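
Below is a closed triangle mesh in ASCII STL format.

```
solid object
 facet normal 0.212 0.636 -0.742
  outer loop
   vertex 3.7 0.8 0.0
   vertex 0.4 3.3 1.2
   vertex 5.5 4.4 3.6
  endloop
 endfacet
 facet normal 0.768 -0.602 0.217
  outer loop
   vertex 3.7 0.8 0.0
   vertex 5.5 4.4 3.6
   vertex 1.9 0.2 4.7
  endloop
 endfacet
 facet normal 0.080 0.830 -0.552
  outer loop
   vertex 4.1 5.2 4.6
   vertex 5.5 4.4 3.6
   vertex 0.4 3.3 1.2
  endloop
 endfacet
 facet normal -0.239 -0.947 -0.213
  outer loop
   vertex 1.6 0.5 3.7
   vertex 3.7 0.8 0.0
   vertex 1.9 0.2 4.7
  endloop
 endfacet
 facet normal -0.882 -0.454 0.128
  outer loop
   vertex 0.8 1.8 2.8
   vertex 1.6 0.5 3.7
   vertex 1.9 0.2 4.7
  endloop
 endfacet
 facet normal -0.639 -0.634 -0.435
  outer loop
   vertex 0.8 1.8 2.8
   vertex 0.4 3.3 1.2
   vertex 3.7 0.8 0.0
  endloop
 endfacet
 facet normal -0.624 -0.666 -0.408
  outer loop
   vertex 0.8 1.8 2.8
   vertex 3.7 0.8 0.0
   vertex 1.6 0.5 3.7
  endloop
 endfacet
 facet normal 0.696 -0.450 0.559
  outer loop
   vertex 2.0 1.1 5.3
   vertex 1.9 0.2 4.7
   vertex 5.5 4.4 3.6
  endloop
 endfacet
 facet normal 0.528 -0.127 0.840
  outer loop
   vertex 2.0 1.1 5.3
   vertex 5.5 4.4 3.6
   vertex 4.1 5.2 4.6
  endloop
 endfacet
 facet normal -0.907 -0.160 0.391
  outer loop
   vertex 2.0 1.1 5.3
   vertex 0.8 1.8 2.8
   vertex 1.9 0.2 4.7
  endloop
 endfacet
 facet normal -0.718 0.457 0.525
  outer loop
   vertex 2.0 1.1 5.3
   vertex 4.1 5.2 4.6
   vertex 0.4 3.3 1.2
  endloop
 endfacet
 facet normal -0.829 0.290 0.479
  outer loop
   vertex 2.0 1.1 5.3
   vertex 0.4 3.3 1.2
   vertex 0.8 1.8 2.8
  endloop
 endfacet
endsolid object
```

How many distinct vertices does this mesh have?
8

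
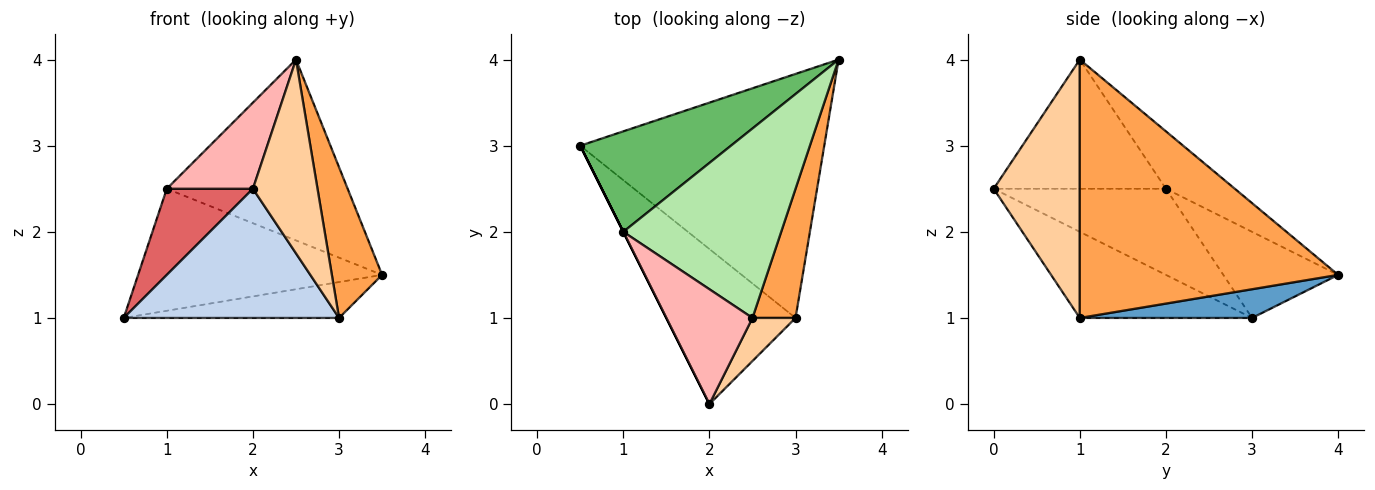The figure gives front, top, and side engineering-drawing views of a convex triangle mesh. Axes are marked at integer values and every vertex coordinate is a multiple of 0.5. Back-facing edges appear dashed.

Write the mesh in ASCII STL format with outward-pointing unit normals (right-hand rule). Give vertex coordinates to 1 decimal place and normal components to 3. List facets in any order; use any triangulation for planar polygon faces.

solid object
 facet normal 0.116 0.145 -0.983
  outer loop
   vertex 3.0 1.0 1.0
   vertex 0.5 3.0 1.0
   vertex 3.5 4.0 1.5
  endloop
 endfacet
 facet normal -0.456 -0.570 -0.684
  outer loop
   vertex 3.0 1.0 1.0
   vertex 2.0 0.0 2.5
   vertex 0.5 3.0 1.0
  endloop
 endfacet
 facet normal 0.969 -0.188 0.161
  outer loop
   vertex 3.0 1.0 1.0
   vertex 3.5 4.0 1.5
   vertex 2.5 1.0 4.0
  endloop
 endfacet
 facet normal 0.793 -0.595 0.132
  outer loop
   vertex 3.0 1.0 1.0
   vertex 2.5 1.0 4.0
   vertex 2.0 0.0 2.5
  endloop
 endfacet
 facet normal -0.341 0.726 0.598
  outer loop
   vertex 1.0 2.0 2.5
   vertex 3.5 4.0 1.5
   vertex 0.5 3.0 1.0
  endloop
 endfacet
 facet normal -0.254 0.668 0.700
  outer loop
   vertex 1.0 2.0 2.5
   vertex 2.5 1.0 4.0
   vertex 3.5 4.0 1.5
  endloop
 endfacet
 facet normal -0.894 -0.447 0.000
  outer loop
   vertex 1.0 2.0 2.5
   vertex 0.5 3.0 1.0
   vertex 2.0 0.0 2.5
  endloop
 endfacet
 facet normal -0.768 -0.384 0.512
  outer loop
   vertex 1.0 2.0 2.5
   vertex 2.0 0.0 2.5
   vertex 2.5 1.0 4.0
  endloop
 endfacet
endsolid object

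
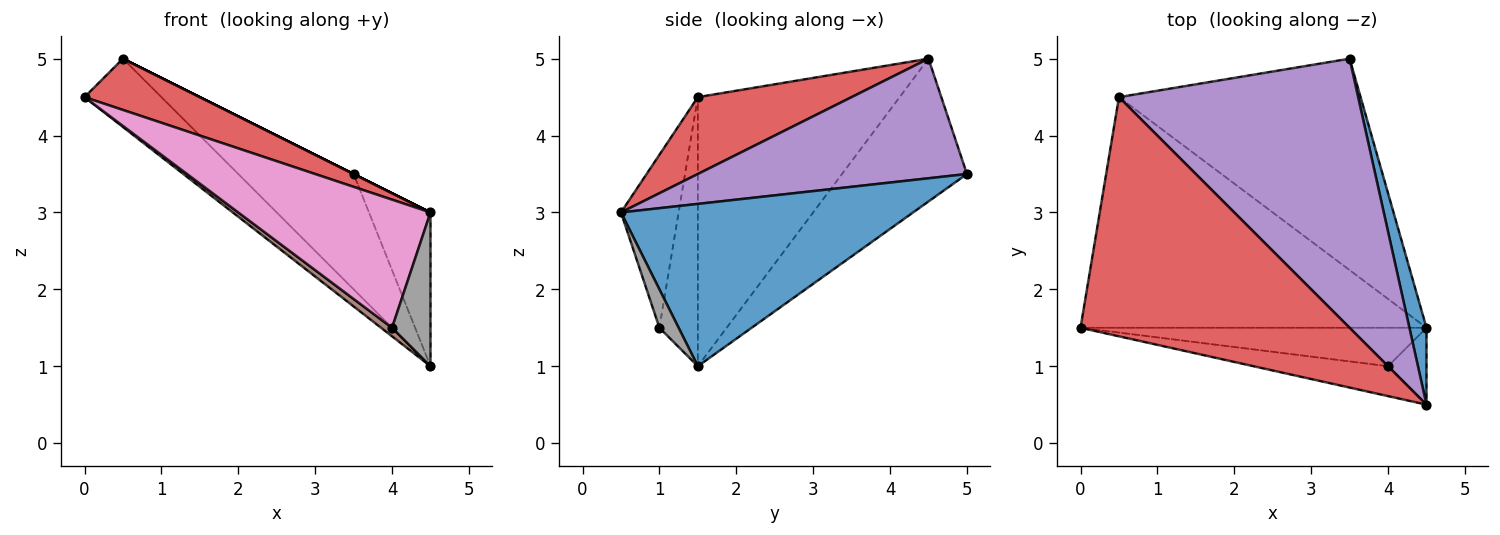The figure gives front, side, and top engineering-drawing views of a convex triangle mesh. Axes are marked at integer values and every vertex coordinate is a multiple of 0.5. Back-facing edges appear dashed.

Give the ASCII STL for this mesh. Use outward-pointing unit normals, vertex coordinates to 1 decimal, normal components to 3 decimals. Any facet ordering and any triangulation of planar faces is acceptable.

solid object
 facet normal 0.973 0.205 0.102
  outer loop
   vertex 4.5 0.5 3.0
   vertex 4.5 1.5 1.0
   vertex 3.5 5.0 3.5
  endloop
 endfacet
 facet normal -0.598 0.228 -0.769
  outer loop
   vertex 0.5 4.5 5.0
   vertex 4.5 1.5 1.0
   vertex 0.0 1.5 4.5
  endloop
 endfacet
 facet normal -0.460 0.425 -0.779
  outer loop
   vertex 0.5 4.5 5.0
   vertex 3.5 5.0 3.5
   vertex 4.5 1.5 1.0
  endloop
 endfacet
 facet normal 0.269 -0.202 0.942
  outer loop
   vertex 0.5 4.5 5.0
   vertex 0.0 1.5 4.5
   vertex 4.5 0.5 3.0
  endloop
 endfacet
 facet normal 0.447 0.000 0.894
  outer loop
   vertex 0.5 4.5 5.0
   vertex 4.5 0.5 3.0
   vertex 3.5 5.0 3.5
  endloop
 endfacet
 facet normal -0.605 -0.173 -0.777
  outer loop
   vertex 4.0 1.0 1.5
   vertex 0.0 1.5 4.5
   vertex 4.5 1.5 1.0
  endloop
 endfacet
 facet normal -0.280 -0.935 -0.218
  outer loop
   vertex 4.0 1.0 1.5
   vertex 4.5 0.5 3.0
   vertex 0.0 1.5 4.5
  endloop
 endfacet
 facet normal 0.408 -0.816 -0.408
  outer loop
   vertex 4.0 1.0 1.5
   vertex 4.5 1.5 1.0
   vertex 4.5 0.5 3.0
  endloop
 endfacet
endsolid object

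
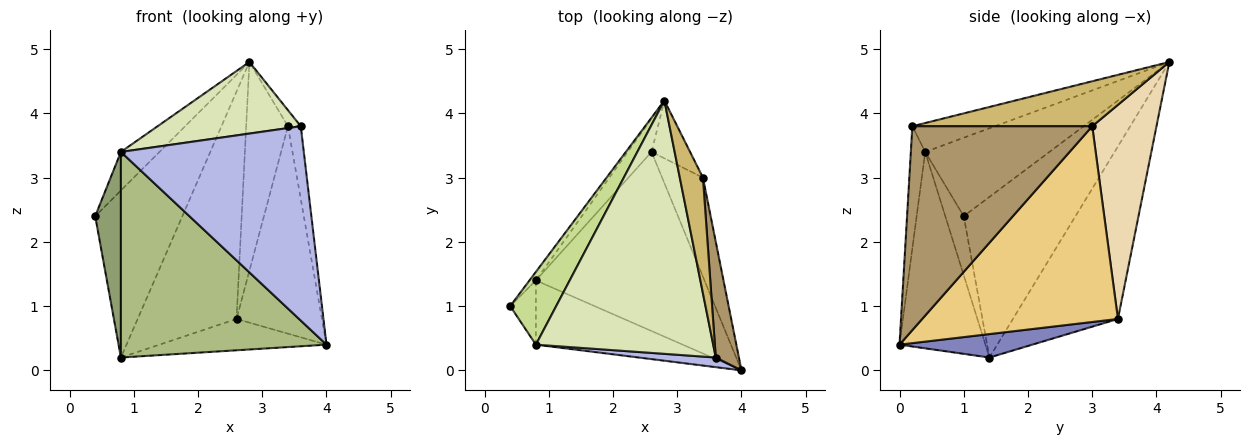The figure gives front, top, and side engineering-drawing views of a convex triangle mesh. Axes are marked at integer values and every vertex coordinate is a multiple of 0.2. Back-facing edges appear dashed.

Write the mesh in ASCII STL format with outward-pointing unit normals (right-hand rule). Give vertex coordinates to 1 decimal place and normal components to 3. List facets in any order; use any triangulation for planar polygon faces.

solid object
 facet normal -0.788 0.615 -0.032
  outer loop
   vertex 0.8 1.4 0.2
   vertex 0.4 1.0 2.4
   vertex 2.8 4.2 4.8
  endloop
 endfacet
 facet normal 0.136 0.171 -0.976
  outer loop
   vertex 2.6 3.4 0.8
   vertex 4.0 0.0 0.4
   vertex 0.8 1.4 0.2
  endloop
 endfacet
 facet normal -0.724 0.682 -0.100
  outer loop
   vertex 2.6 3.4 0.8
   vertex 0.8 1.4 0.2
   vertex 2.8 4.2 4.8
  endloop
 endfacet
 facet normal -0.078 -0.996 0.049
  outer loop
   vertex 0.8 0.4 3.4
   vertex 4.0 0.0 0.4
   vertex 3.6 0.2 3.8
  endloop
 endfacet
 facet normal -0.566 -0.787 -0.246
  outer loop
   vertex 0.8 0.4 3.4
   vertex 0.4 1.0 2.4
   vertex 0.8 1.4 0.2
  endloop
 endfacet
 facet normal -0.371 -0.887 -0.277
  outer loop
   vertex 0.8 0.4 3.4
   vertex 0.8 1.4 0.2
   vertex 4.0 0.0 0.4
  endloop
 endfacet
 facet normal -0.833 0.259 0.489
  outer loop
   vertex 0.8 0.4 3.4
   vertex 2.8 4.2 4.8
   vertex 0.4 1.0 2.4
  endloop
 endfacet
 facet normal -0.155 -0.269 0.951
  outer loop
   vertex 0.8 0.4 3.4
   vertex 3.6 0.2 3.8
   vertex 2.8 4.2 4.8
  endloop
 endfacet
 facet normal 0.991 0.071 0.112
  outer loop
   vertex 3.4 3.0 3.8
   vertex 3.6 0.2 3.8
   vertex 4.0 0.0 0.4
  endloop
 endfacet
 facet normal 0.887 0.063 0.456
  outer loop
   vertex 3.4 3.0 3.8
   vertex 2.8 4.2 4.8
   vertex 3.6 0.2 3.8
  endloop
 endfacet
 facet normal 0.900 0.393 -0.188
  outer loop
   vertex 3.4 3.0 3.8
   vertex 4.0 0.0 0.4
   vertex 2.6 3.4 0.8
  endloop
 endfacet
 facet normal 0.829 0.539 -0.149
  outer loop
   vertex 3.4 3.0 3.8
   vertex 2.6 3.4 0.8
   vertex 2.8 4.2 4.8
  endloop
 endfacet
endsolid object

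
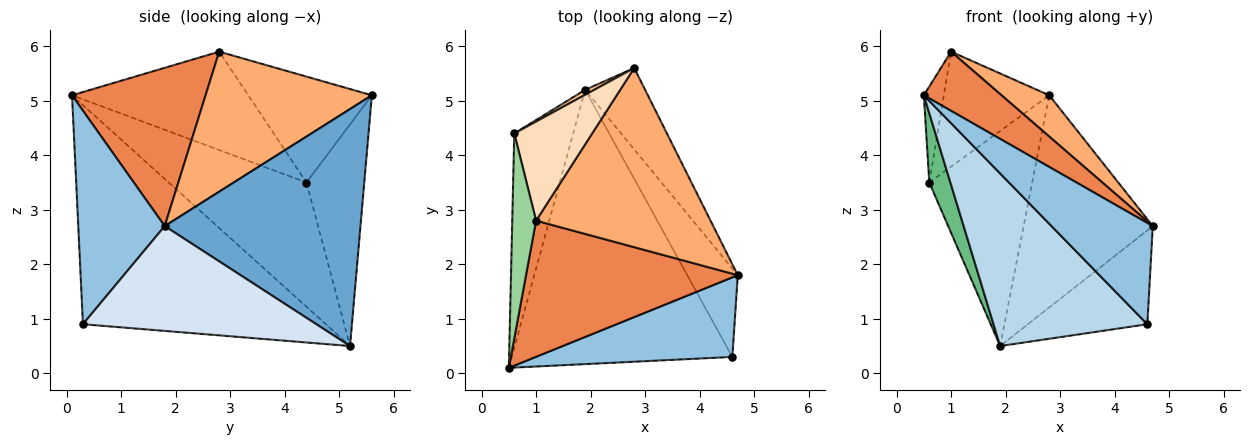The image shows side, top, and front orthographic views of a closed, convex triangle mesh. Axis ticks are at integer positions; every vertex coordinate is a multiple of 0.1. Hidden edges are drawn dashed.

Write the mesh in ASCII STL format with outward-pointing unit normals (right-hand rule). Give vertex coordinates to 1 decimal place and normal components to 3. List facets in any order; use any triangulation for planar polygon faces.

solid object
 facet normal 0.817 0.539 -0.207
  outer loop
   vertex 1.9 5.2 0.5
   vertex 2.8 5.6 5.1
   vertex 4.7 1.8 2.7
  endloop
 endfacet
 facet normal 0.557 -0.653 0.513
  outer loop
   vertex 4.6 0.3 0.9
   vertex 4.7 1.8 2.7
   vertex 0.5 0.1 5.1
  endloop
 endfacet
 facet normal -0.644 -0.408 -0.648
  outer loop
   vertex 4.6 0.3 0.9
   vertex 0.5 0.1 5.1
   vertex 1.9 5.2 0.5
  endloop
 endfacet
 facet normal 0.818 0.419 -0.394
  outer loop
   vertex 4.6 0.3 0.9
   vertex 1.9 5.2 0.5
   vertex 4.7 1.8 2.7
  endloop
 endfacet
 facet normal 0.565 -0.329 0.756
  outer loop
   vertex 1.0 2.8 5.9
   vertex 0.5 0.1 5.1
   vertex 4.7 1.8 2.7
  endloop
 endfacet
 facet normal 0.616 -0.177 0.768
  outer loop
   vertex 1.0 2.8 5.9
   vertex 4.7 1.8 2.7
   vertex 2.8 5.6 5.1
  endloop
 endfacet
 facet normal -0.490 0.872 0.020
  outer loop
   vertex 0.6 4.4 3.5
   vertex 2.8 5.6 5.1
   vertex 1.9 5.2 0.5
  endloop
 endfacet
 facet normal -0.664 0.566 0.488
  outer loop
   vertex 0.6 4.4 3.5
   vertex 1.0 2.8 5.9
   vertex 2.8 5.6 5.1
  endloop
 endfacet
 facet normal -0.895 -0.137 -0.424
  outer loop
   vertex 0.6 4.4 3.5
   vertex 1.9 5.2 0.5
   vertex 0.5 0.1 5.1
  endloop
 endfacet
 facet normal -0.966 0.110 0.234
  outer loop
   vertex 0.6 4.4 3.5
   vertex 0.5 0.1 5.1
   vertex 1.0 2.8 5.9
  endloop
 endfacet
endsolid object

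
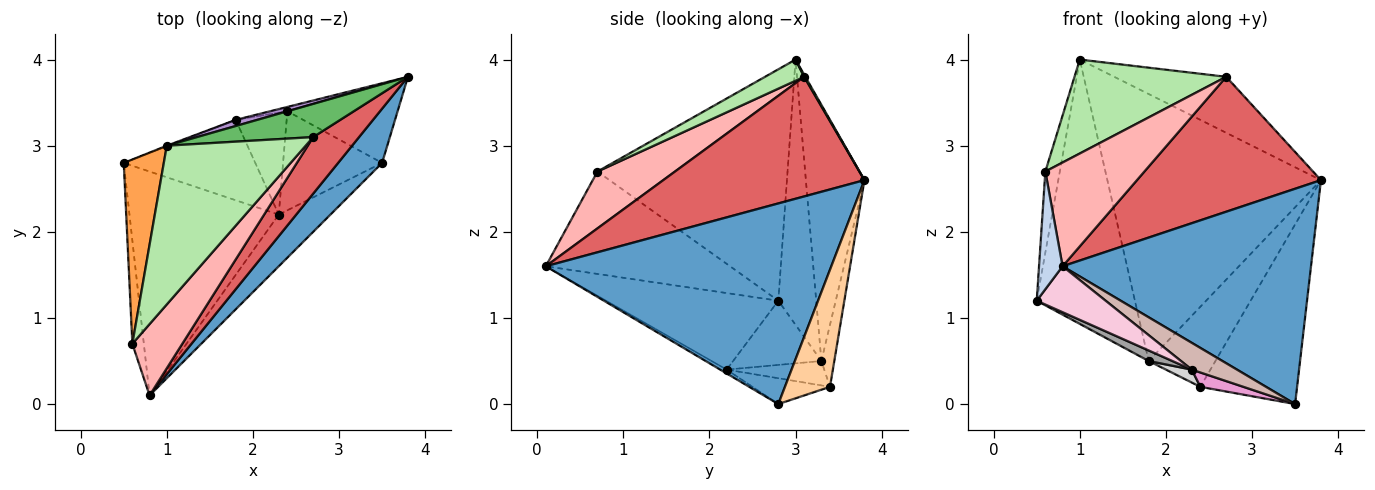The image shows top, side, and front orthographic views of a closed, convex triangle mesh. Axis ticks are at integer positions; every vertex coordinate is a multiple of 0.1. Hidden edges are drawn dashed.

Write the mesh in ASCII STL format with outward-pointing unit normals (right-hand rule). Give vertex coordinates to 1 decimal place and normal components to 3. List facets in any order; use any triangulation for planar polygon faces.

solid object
 facet normal 0.744 -0.648 0.163
  outer loop
   vertex 3.5 2.8 0.0
   vertex 3.8 3.8 2.6
   vertex 0.8 0.1 1.6
  endloop
 endfacet
 facet normal -0.986 -0.126 -0.111
  outer loop
   vertex 0.6 0.7 2.7
   vertex 0.5 2.8 1.2
   vertex 0.8 0.1 1.6
  endloop
 endfacet
 facet normal -0.983 0.075 0.170
  outer loop
   vertex 0.6 0.7 2.7
   vertex 1.0 3.0 4.0
   vertex 0.5 2.8 1.2
  endloop
 endfacet
 facet normal 0.392 0.842 -0.369
  outer loop
   vertex 2.4 3.4 0.2
   vertex 3.8 3.8 2.6
   vertex 3.5 2.8 0.0
  endloop
 endfacet
 facet normal 0.009 0.860 0.510
  outer loop
   vertex 2.7 3.1 3.8
   vertex 3.8 3.8 2.6
   vertex 1.0 3.0 4.0
  endloop
 endfacet
 facet normal 0.130 -0.505 0.853
  outer loop
   vertex 2.7 3.1 3.8
   vertex 1.0 3.0 4.0
   vertex 0.6 0.7 2.7
  endloop
 endfacet
 facet normal 0.710 -0.649 0.272
  outer loop
   vertex 2.7 3.1 3.8
   vertex 0.8 0.1 1.6
   vertex 3.8 3.8 2.6
  endloop
 endfacet
 facet normal 0.542 -0.692 0.476
  outer loop
   vertex 2.7 3.1 3.8
   vertex 0.6 0.7 2.7
   vertex 0.8 0.1 1.6
  endloop
 endfacet
 facet normal -0.264 0.964 0.022
  outer loop
   vertex 1.8 3.3 0.5
   vertex 1.0 3.0 4.0
   vertex 3.8 3.8 2.6
  endloop
 endfacet
 facet normal -0.190 0.980 -0.053
  outer loop
   vertex 1.8 3.3 0.5
   vertex 3.8 3.8 2.6
   vertex 2.4 3.4 0.2
  endloop
 endfacet
 facet normal -0.360 0.933 -0.002
  outer loop
   vertex 1.8 3.3 0.5
   vertex 0.5 2.8 1.2
   vertex 1.0 3.0 4.0
  endloop
 endfacet
 facet normal -0.066 -0.459 -0.886
  outer loop
   vertex 2.3 2.2 0.4
   vertex 3.5 2.8 0.0
   vertex 0.8 0.1 1.6
  endloop
 endfacet
 facet normal -0.250 -0.139 -0.958
  outer loop
   vertex 2.3 2.2 0.4
   vertex 2.4 3.4 0.2
   vertex 3.5 2.8 0.0
  endloop
 endfacet
 facet normal -0.449 -0.180 -0.875
  outer loop
   vertex 2.3 2.2 0.4
   vertex 0.8 0.1 1.6
   vertex 0.5 2.8 1.2
  endloop
 endfacet
 facet normal -0.436 -0.117 -0.893
  outer loop
   vertex 2.3 2.2 0.4
   vertex 0.5 2.8 1.2
   vertex 1.8 3.3 0.5
  endloop
 endfacet
 facet normal -0.429 -0.114 -0.896
  outer loop
   vertex 2.3 2.2 0.4
   vertex 1.8 3.3 0.5
   vertex 2.4 3.4 0.2
  endloop
 endfacet
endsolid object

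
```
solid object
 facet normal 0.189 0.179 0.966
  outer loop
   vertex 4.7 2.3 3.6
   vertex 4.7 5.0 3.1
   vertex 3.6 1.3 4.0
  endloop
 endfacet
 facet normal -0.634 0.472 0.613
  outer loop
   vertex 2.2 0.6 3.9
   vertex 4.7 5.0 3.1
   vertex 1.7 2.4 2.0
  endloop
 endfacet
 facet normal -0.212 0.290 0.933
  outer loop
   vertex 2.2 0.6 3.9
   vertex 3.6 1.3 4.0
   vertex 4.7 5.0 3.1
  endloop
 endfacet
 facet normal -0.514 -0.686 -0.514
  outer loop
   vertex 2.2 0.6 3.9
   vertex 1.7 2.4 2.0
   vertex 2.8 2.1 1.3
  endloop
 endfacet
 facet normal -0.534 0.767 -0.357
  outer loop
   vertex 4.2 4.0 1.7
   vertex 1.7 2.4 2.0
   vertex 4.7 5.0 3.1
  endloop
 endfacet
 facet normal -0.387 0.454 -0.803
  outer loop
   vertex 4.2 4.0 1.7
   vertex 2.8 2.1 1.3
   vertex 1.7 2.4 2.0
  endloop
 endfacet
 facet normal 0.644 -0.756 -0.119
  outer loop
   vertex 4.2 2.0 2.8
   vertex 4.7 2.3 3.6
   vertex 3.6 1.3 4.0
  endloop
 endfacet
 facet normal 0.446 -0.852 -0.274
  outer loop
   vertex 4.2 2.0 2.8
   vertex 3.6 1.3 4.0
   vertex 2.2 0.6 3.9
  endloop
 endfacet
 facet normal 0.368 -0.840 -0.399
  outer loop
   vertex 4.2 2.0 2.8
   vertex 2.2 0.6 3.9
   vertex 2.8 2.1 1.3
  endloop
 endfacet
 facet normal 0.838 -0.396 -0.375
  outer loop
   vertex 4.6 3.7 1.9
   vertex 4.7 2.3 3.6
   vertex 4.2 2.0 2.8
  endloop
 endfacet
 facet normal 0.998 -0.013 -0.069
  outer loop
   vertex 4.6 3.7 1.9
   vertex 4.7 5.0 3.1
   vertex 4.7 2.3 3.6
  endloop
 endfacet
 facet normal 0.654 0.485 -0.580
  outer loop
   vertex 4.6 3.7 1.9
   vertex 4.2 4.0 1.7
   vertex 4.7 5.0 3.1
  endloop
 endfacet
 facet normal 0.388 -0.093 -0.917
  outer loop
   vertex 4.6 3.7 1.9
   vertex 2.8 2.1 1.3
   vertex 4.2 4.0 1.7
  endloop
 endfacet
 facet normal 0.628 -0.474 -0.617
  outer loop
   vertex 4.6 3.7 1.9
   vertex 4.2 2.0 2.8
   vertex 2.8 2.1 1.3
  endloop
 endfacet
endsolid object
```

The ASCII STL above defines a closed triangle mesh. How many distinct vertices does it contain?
9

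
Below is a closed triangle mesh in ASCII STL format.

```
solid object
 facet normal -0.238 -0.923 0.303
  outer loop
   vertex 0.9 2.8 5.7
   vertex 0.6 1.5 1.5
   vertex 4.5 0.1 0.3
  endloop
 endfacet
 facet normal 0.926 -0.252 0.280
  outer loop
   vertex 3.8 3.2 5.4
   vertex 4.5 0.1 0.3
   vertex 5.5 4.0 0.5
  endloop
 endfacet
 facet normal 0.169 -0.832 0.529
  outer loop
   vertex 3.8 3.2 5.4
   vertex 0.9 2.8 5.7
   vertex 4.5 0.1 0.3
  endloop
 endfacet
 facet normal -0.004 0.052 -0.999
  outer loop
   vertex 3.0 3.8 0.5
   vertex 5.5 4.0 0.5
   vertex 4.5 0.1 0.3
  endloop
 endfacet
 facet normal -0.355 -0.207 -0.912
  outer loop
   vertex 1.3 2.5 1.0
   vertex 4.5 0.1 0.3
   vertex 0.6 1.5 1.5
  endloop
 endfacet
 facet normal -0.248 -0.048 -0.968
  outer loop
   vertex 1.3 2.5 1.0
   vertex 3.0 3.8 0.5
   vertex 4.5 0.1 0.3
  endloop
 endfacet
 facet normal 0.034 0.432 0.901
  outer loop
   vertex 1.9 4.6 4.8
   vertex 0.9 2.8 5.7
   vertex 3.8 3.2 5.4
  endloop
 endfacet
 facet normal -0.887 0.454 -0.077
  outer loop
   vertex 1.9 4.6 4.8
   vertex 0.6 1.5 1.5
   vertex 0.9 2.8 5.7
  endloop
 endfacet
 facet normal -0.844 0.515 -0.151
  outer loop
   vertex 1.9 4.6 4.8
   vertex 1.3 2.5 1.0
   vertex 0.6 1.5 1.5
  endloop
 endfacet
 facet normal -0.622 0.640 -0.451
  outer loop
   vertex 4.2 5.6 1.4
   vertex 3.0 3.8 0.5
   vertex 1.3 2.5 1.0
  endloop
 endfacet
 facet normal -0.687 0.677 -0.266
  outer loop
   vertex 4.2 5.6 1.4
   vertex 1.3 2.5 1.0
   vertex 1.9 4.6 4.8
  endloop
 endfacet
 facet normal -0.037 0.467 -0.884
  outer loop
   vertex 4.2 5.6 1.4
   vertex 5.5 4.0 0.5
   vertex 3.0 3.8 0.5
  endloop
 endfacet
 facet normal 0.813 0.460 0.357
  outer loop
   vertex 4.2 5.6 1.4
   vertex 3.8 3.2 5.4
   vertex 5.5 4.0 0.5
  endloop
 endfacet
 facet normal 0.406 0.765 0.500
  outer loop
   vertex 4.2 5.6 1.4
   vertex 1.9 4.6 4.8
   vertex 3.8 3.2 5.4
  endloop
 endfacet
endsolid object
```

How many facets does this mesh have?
14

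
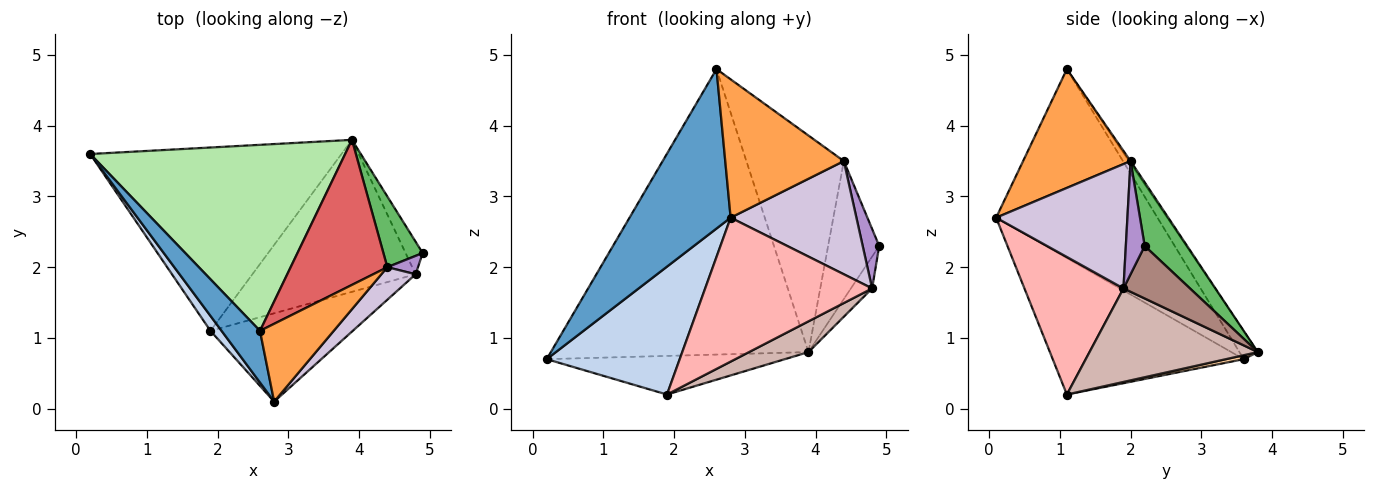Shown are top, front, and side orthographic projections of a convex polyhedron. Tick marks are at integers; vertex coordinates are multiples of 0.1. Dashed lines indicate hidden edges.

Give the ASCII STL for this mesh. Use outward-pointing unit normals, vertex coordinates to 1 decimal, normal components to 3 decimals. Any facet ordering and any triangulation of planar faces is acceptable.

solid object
 facet normal -0.835 -0.523 0.170
  outer loop
   vertex 2.6 1.1 4.8
   vertex 0.2 3.6 0.7
   vertex 2.8 0.1 2.7
  endloop
 endfacet
 facet normal -0.819 -0.570 0.067
  outer loop
   vertex 1.9 1.1 0.2
   vertex 2.8 0.1 2.7
   vertex 0.2 3.6 0.7
  endloop
 endfacet
 facet normal 0.620 -0.684 0.385
  outer loop
   vertex 4.4 2.0 3.5
   vertex 2.6 1.1 4.8
   vertex 2.8 0.1 2.7
  endloop
 endfacet
 facet normal 0.015 0.206 -0.978
  outer loop
   vertex 3.9 3.8 0.8
   vertex 1.9 1.1 0.2
   vertex 0.2 3.6 0.7
  endloop
 endfacet
 facet normal 0.594 0.716 0.367
  outer loop
   vertex 3.9 3.8 0.8
   vertex 4.4 2.0 3.5
   vertex 4.9 2.2 2.3
  endloop
 endfacet
 facet normal -0.060 0.836 0.545
  outer loop
   vertex 3.9 3.8 0.8
   vertex 0.2 3.6 0.7
   vertex 2.6 1.1 4.8
  endloop
 endfacet
 facet normal -0.014 0.831 0.556
  outer loop
   vertex 3.9 3.8 0.8
   vertex 2.6 1.1 4.8
   vertex 4.4 2.0 3.5
  endloop
 endfacet
 facet normal 0.451 -0.761 -0.467
  outer loop
   vertex 4.8 1.9 1.7
   vertex 2.8 0.1 2.7
   vertex 1.9 1.1 0.2
  endloop
 endfacet
 facet normal 0.737 -0.645 0.200
  outer loop
   vertex 4.8 1.9 1.7
   vertex 4.9 2.2 2.3
   vertex 4.4 2.0 3.5
  endloop
 endfacet
 facet normal 0.708 -0.679 0.195
  outer loop
   vertex 4.8 1.9 1.7
   vertex 4.4 2.0 3.5
   vertex 2.8 0.1 2.7
  endloop
 endfacet
 facet normal 0.910 0.290 -0.297
  outer loop
   vertex 4.8 1.9 1.7
   vertex 3.9 3.8 0.8
   vertex 4.9 2.2 2.3
  endloop
 endfacet
 facet normal 0.490 -0.173 -0.855
  outer loop
   vertex 4.8 1.9 1.7
   vertex 1.9 1.1 0.2
   vertex 3.9 3.8 0.8
  endloop
 endfacet
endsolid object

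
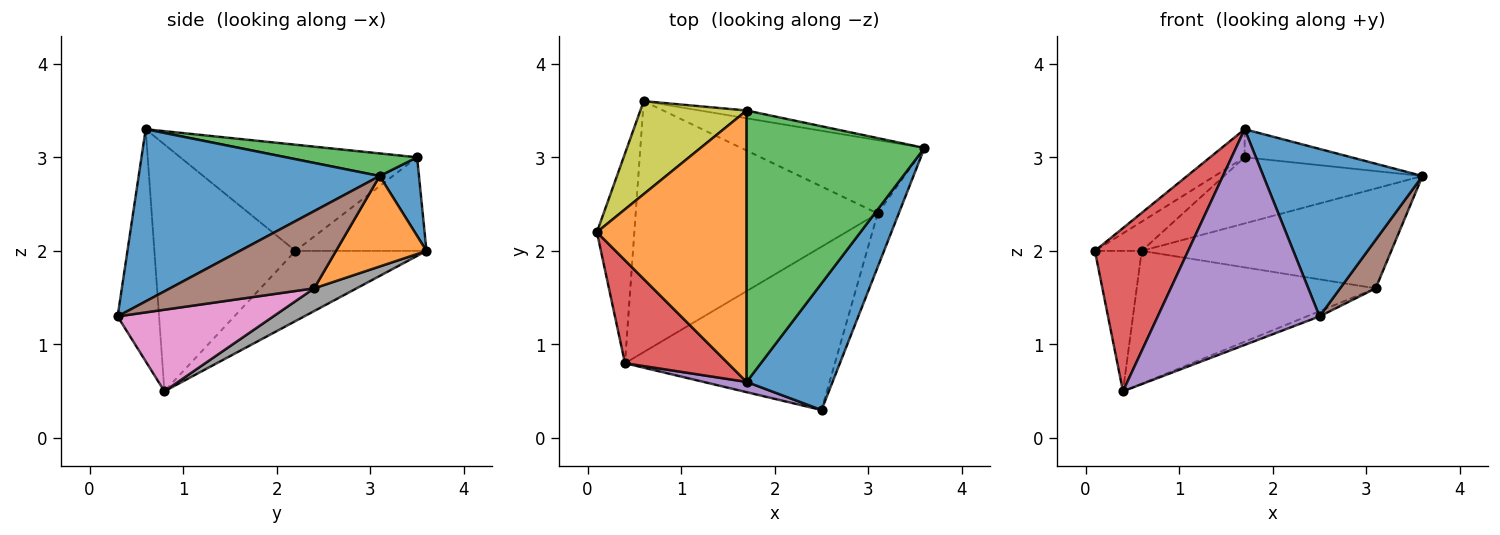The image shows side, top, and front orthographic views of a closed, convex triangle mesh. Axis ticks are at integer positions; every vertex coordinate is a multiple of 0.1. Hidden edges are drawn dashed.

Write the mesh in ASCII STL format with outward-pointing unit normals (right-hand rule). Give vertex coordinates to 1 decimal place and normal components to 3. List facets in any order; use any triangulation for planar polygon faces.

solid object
 facet normal 0.770 -0.509 0.384
  outer loop
   vertex 1.7 0.6 3.3
   vertex 2.5 0.3 1.3
   vertex 3.6 3.1 2.8
  endloop
 endfacet
 facet normal -0.576 0.084 0.813
  outer loop
   vertex 1.7 3.5 3.0
   vertex 0.1 2.2 2.0
   vertex 1.7 0.6 3.3
  endloop
 endfacet
 facet normal 0.125 0.102 0.987
  outer loop
   vertex 1.7 3.5 3.0
   vertex 1.7 0.6 3.3
   vertex 3.6 3.1 2.8
  endloop
 endfacet
 facet normal -0.788 -0.521 0.329
  outer loop
   vertex 0.4 0.8 0.5
   vertex 1.7 0.6 3.3
   vertex 0.1 2.2 2.0
  endloop
 endfacet
 facet normal -0.248 -0.968 0.046
  outer loop
   vertex 0.4 0.8 0.5
   vertex 2.5 0.3 1.3
   vertex 1.7 0.6 3.3
  endloop
 endfacet
 facet normal 0.939 -0.232 -0.256
  outer loop
   vertex 3.1 2.4 1.6
   vertex 3.6 3.1 2.8
   vertex 2.5 0.3 1.3
  endloop
 endfacet
 facet normal 0.362 0.030 -0.932
  outer loop
   vertex 3.1 2.4 1.6
   vertex 2.5 0.3 1.3
   vertex 0.4 0.8 0.5
  endloop
 endfacet
 facet normal 0.083 0.466 -0.881
  outer loop
   vertex 0.6 3.6 2.0
   vertex 3.1 2.4 1.6
   vertex 0.4 0.8 0.5
  endloop
 endfacet
 facet normal -0.643 0.230 0.730
  outer loop
   vertex 0.6 3.6 2.0
   vertex 0.1 2.2 2.0
   vertex 1.7 3.5 3.0
  endloop
 endfacet
 facet normal -0.842 0.301 -0.449
  outer loop
   vertex 0.6 3.6 2.0
   vertex 0.4 0.8 0.5
   vertex 0.1 2.2 2.0
  endloop
 endfacet
 facet normal 0.193 0.974 -0.115
  outer loop
   vertex 0.6 3.6 2.0
   vertex 1.7 3.5 3.0
   vertex 3.6 3.1 2.8
  endloop
 endfacet
 facet normal 0.280 0.774 -0.568
  outer loop
   vertex 0.6 3.6 2.0
   vertex 3.6 3.1 2.8
   vertex 3.1 2.4 1.6
  endloop
 endfacet
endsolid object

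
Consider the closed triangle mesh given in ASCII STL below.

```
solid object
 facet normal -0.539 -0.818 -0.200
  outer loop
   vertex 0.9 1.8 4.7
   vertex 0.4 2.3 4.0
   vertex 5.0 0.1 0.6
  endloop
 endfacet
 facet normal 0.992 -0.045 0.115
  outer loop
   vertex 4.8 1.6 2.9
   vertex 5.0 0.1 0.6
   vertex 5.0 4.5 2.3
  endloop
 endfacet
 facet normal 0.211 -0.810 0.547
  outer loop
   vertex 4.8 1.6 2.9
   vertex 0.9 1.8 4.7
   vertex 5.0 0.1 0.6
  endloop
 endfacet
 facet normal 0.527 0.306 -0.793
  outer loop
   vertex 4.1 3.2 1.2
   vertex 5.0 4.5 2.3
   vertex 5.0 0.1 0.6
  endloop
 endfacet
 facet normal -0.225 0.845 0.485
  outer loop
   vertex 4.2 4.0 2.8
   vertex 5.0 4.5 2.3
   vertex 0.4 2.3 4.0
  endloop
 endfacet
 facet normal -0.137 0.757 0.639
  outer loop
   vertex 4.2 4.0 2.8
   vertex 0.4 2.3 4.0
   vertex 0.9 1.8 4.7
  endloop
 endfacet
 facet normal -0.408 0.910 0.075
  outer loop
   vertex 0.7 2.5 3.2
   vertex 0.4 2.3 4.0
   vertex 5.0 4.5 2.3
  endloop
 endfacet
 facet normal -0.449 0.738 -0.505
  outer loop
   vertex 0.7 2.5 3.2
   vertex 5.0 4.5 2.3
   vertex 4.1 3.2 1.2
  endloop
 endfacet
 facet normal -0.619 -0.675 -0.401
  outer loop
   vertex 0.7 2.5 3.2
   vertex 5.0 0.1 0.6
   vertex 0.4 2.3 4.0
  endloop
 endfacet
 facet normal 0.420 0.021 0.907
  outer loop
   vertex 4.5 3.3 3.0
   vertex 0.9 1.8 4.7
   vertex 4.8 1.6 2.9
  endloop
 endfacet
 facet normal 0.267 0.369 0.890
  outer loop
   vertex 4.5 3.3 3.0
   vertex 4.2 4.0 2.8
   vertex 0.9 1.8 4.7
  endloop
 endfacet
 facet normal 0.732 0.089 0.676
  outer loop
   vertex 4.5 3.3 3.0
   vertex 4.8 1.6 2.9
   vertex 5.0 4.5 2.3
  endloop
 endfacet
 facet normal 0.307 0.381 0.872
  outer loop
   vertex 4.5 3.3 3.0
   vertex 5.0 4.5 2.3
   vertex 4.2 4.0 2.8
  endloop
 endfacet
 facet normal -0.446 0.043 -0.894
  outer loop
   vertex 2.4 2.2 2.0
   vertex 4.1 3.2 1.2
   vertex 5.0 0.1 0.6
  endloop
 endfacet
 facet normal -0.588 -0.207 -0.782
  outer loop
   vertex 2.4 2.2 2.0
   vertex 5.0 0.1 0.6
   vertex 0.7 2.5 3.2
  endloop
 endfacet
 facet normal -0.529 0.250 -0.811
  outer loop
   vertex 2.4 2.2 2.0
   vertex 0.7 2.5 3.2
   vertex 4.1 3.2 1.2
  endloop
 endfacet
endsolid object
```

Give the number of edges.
24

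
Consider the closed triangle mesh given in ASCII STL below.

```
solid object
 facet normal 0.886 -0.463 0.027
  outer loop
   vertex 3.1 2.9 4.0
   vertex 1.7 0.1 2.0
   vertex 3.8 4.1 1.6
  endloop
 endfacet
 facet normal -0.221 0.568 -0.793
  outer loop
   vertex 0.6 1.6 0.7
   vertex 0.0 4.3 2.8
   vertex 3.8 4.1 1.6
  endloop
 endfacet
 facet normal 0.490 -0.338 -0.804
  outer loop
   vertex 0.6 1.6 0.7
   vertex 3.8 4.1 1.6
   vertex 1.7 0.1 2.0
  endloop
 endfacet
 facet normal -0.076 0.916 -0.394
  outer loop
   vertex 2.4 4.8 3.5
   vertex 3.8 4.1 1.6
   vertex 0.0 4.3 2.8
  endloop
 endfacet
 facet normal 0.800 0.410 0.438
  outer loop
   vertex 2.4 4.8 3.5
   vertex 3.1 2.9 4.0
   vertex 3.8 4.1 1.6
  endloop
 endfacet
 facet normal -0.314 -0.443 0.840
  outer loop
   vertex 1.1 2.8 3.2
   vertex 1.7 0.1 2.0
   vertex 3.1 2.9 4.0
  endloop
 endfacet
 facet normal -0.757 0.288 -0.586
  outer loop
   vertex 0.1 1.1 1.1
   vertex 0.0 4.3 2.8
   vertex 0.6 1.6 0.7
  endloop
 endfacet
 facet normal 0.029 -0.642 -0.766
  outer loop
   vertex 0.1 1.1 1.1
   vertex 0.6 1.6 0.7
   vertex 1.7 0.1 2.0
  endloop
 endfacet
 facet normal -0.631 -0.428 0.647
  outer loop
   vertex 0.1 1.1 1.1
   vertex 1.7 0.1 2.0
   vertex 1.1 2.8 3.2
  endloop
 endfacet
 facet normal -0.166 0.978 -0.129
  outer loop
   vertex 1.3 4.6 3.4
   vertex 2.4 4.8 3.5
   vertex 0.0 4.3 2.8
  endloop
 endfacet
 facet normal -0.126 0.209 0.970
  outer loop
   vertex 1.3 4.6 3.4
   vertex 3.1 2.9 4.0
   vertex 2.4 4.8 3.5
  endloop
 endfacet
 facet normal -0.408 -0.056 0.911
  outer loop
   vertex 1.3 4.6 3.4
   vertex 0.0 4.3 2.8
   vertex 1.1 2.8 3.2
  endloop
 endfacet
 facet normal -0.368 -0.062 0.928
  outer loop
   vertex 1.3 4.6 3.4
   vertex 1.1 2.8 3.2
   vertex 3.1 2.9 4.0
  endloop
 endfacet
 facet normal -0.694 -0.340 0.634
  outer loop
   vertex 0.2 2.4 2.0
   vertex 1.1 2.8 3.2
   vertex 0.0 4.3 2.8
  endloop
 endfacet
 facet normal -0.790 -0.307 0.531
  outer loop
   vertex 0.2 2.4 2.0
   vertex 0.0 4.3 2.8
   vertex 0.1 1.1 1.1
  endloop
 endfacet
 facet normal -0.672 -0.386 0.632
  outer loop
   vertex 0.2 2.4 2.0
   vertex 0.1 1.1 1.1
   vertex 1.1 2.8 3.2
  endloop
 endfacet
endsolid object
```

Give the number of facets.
16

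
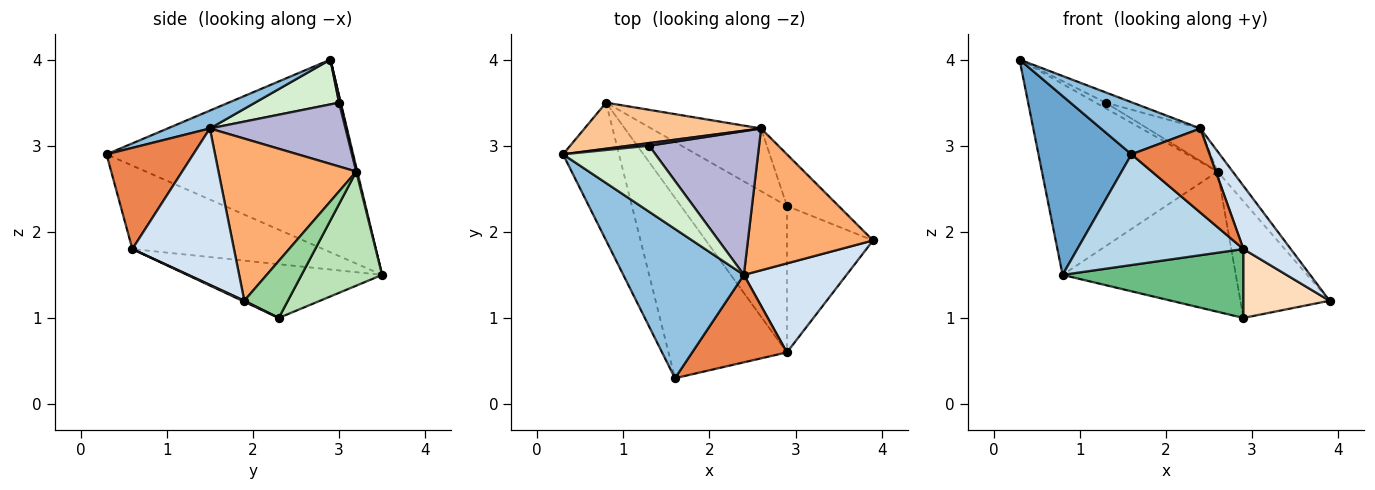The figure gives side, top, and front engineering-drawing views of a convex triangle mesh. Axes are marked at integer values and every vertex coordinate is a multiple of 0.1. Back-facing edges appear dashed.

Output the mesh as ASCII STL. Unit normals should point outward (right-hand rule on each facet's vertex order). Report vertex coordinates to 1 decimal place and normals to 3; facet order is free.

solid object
 facet normal -0.903 -0.340 -0.262
  outer loop
   vertex 0.8 3.5 1.5
   vertex 1.6 0.3 2.9
   vertex 0.3 2.9 4.0
  endloop
 endfacet
 facet normal 0.139 -0.326 0.935
  outer loop
   vertex 2.4 1.5 3.2
   vertex 0.3 2.9 4.0
   vertex 1.6 0.3 2.9
  endloop
 endfacet
 facet normal -0.515 -0.448 -0.731
  outer loop
   vertex 2.9 0.6 1.8
   vertex 1.6 0.3 2.9
   vertex 0.8 3.5 1.5
  endloop
 endfacet
 facet normal 0.779 -0.363 0.512
  outer loop
   vertex 2.9 0.6 1.8
   vertex 3.9 1.9 1.2
   vertex 2.4 1.5 3.2
  endloop
 endfacet
 facet normal 0.610 -0.549 0.571
  outer loop
   vertex 2.9 0.6 1.8
   vertex 2.4 1.5 3.2
   vertex 1.6 0.3 2.9
  endloop
 endfacet
 facet normal 0.789 0.086 0.609
  outer loop
   vertex 2.6 3.2 2.7
   vertex 2.4 1.5 3.2
   vertex 3.9 1.9 1.2
  endloop
 endfacet
 facet normal 0.006 0.972 0.234
  outer loop
   vertex 2.6 3.2 2.7
   vertex 0.8 3.5 1.5
   vertex 0.3 2.9 4.0
  endloop
 endfacet
 facet normal 0.011 -0.426 -0.905
  outer loop
   vertex 2.9 2.3 1.0
   vertex 3.9 1.9 1.2
   vertex 2.9 0.6 1.8
  endloop
 endfacet
 facet normal -0.417 -0.387 -0.822
  outer loop
   vertex 2.9 2.3 1.0
   vertex 2.9 0.6 1.8
   vertex 0.8 3.5 1.5
  endloop
 endfacet
 facet normal 0.408 0.835 -0.370
  outer loop
   vertex 2.9 2.3 1.0
   vertex 2.6 3.2 2.7
   vertex 3.9 1.9 1.2
  endloop
 endfacet
 facet normal 0.391 0.840 -0.376
  outer loop
   vertex 2.9 2.3 1.0
   vertex 0.8 3.5 1.5
   vertex 2.6 3.2 2.7
  endloop
 endfacet
 facet normal 0.432 0.138 0.891
  outer loop
   vertex 1.3 3.0 3.5
   vertex 0.3 2.9 4.0
   vertex 2.4 1.5 3.2
  endloop
 endfacet
 facet normal 0.120 0.900 0.420
  outer loop
   vertex 1.3 3.0 3.5
   vertex 2.6 3.2 2.7
   vertex 0.3 2.9 4.0
  endloop
 endfacet
 facet normal 0.493 0.192 0.849
  outer loop
   vertex 1.3 3.0 3.5
   vertex 2.4 1.5 3.2
   vertex 2.6 3.2 2.7
  endloop
 endfacet
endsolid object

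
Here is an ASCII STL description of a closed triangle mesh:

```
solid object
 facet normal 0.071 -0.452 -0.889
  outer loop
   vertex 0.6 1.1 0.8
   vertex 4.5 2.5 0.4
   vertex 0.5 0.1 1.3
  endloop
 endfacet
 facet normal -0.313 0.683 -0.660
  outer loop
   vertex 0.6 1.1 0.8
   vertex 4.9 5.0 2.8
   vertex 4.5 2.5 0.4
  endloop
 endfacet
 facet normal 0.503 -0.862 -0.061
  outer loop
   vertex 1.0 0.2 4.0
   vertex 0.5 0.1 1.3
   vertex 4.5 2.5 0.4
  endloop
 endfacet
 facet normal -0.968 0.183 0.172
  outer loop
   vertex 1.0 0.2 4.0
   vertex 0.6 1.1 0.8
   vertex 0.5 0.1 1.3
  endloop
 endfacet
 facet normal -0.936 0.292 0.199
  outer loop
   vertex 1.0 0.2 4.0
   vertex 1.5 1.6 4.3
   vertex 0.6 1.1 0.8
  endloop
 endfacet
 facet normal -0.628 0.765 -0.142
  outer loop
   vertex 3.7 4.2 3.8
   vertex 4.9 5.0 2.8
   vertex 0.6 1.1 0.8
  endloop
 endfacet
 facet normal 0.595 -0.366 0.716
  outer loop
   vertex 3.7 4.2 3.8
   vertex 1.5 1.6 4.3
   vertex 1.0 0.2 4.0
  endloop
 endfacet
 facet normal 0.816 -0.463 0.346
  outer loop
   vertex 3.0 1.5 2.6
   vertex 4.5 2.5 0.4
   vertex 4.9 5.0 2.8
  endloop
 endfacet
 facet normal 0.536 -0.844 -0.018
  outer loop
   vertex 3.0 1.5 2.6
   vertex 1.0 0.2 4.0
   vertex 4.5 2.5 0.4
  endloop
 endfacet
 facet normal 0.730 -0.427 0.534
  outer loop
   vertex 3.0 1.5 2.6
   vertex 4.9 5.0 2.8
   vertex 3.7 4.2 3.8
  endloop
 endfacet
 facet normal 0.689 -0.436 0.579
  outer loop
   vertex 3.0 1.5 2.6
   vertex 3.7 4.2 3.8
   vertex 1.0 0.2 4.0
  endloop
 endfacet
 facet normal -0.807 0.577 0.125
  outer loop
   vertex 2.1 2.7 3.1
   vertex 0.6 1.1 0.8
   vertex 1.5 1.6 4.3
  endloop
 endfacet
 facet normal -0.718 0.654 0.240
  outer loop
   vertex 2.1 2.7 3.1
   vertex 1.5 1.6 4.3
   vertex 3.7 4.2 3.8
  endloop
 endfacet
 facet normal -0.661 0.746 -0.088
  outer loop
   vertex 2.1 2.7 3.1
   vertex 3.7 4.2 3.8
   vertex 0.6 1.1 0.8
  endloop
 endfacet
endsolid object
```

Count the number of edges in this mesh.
21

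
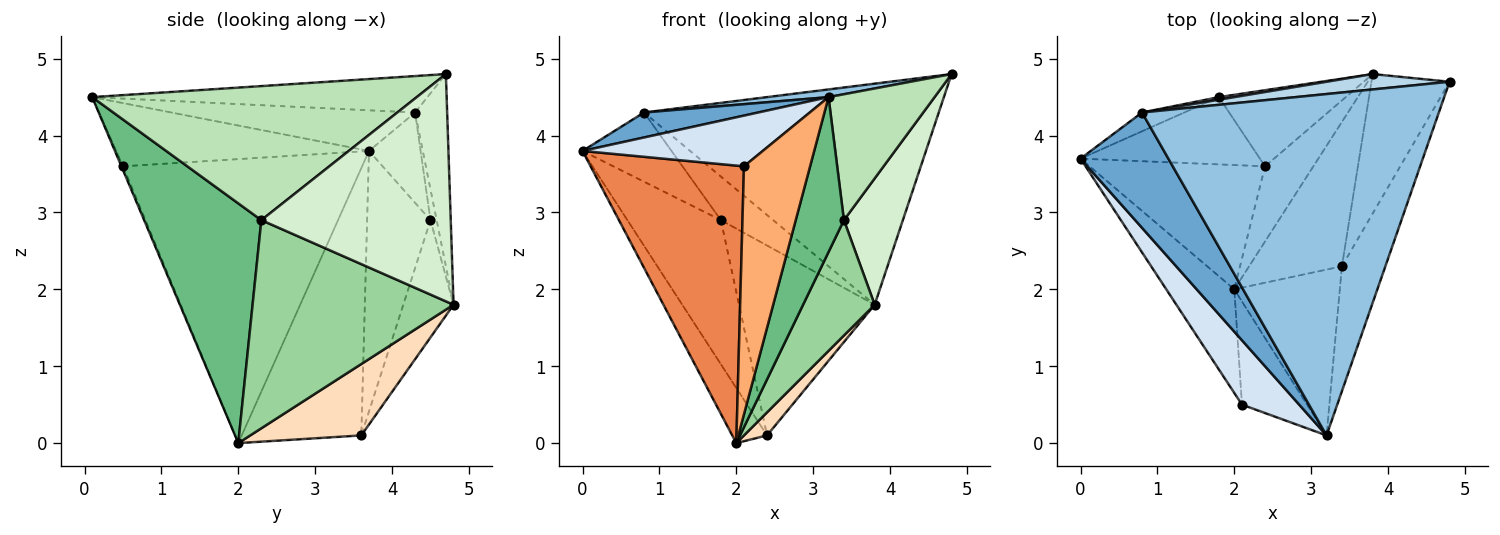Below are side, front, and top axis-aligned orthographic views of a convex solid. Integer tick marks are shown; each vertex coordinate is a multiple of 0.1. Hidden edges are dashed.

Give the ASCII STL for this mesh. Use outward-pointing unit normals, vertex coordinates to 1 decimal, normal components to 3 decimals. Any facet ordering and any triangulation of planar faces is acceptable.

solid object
 facet normal -0.412 -0.193 0.891
  outer loop
   vertex 0.8 4.3 4.3
   vertex 0.0 3.7 3.8
   vertex 3.2 0.1 4.5
  endloop
 endfacet
 facet normal -0.122 -0.022 0.992
  outer loop
   vertex 0.8 4.3 4.3
   vertex 3.2 0.1 4.5
   vertex 4.8 4.7 4.8
  endloop
 endfacet
 facet normal -0.108 0.992 0.069
  outer loop
   vertex 0.8 4.3 4.3
   vertex 4.8 4.7 4.8
   vertex 3.8 4.8 1.8
  endloop
 endfacet
 facet normal -0.655 -0.467 0.593
  outer loop
   vertex 2.1 0.5 3.6
   vertex 3.2 0.1 4.5
   vertex 0.0 3.7 3.8
  endloop
 endfacet
 facet normal -0.825 -0.529 -0.198
  outer loop
   vertex 2.1 0.5 3.6
   vertex 0.0 3.7 3.8
   vertex 2.0 2.0 0.0
  endloop
 endfacet
 facet normal -0.021 -0.923 -0.384
  outer loop
   vertex 2.1 0.5 3.6
   vertex 2.0 2.0 0.0
   vertex 3.2 0.1 4.5
  endloop
 endfacet
 facet normal -0.812 0.236 -0.533
  outer loop
   vertex 2.4 3.6 0.1
   vertex 2.0 2.0 0.0
   vertex 0.0 3.7 3.8
  endloop
 endfacet
 facet normal 0.816 -0.170 -0.552
  outer loop
   vertex 2.4 3.6 0.1
   vertex 3.8 4.8 1.8
   vertex 2.0 2.0 0.0
  endloop
 endfacet
 facet normal 0.857 -0.352 -0.377
  outer loop
   vertex 3.4 2.3 2.9
   vertex 3.2 0.1 4.5
   vertex 2.0 2.0 0.0
  endloop
 endfacet
 facet normal 0.869 -0.309 -0.387
  outer loop
   vertex 3.4 2.3 2.9
   vertex 2.0 2.0 0.0
   vertex 3.8 4.8 1.8
  endloop
 endfacet
 facet normal 0.908 -0.297 -0.294
  outer loop
   vertex 3.4 2.3 2.9
   vertex 4.8 4.7 4.8
   vertex 3.2 0.1 4.5
  endloop
 endfacet
 facet normal 0.907 -0.282 -0.312
  outer loop
   vertex 3.4 2.3 2.9
   vertex 3.8 4.8 1.8
   vertex 4.8 4.7 4.8
  endloop
 endfacet
 facet normal -0.489 0.842 -0.229
  outer loop
   vertex 1.8 4.5 2.9
   vertex 0.0 3.7 3.8
   vertex 0.8 4.3 4.3
  endloop
 endfacet
 facet normal -0.523 0.772 -0.360
  outer loop
   vertex 1.8 4.5 2.9
   vertex 2.4 3.6 0.1
   vertex 0.0 3.7 3.8
  endloop
 endfacet
 facet normal -0.117 0.991 0.058
  outer loop
   vertex 1.8 4.5 2.9
   vertex 0.8 4.3 4.3
   vertex 3.8 4.8 1.8
  endloop
 endfacet
 facet normal -0.325 0.878 -0.352
  outer loop
   vertex 1.8 4.5 2.9
   vertex 3.8 4.8 1.8
   vertex 2.4 3.6 0.1
  endloop
 endfacet
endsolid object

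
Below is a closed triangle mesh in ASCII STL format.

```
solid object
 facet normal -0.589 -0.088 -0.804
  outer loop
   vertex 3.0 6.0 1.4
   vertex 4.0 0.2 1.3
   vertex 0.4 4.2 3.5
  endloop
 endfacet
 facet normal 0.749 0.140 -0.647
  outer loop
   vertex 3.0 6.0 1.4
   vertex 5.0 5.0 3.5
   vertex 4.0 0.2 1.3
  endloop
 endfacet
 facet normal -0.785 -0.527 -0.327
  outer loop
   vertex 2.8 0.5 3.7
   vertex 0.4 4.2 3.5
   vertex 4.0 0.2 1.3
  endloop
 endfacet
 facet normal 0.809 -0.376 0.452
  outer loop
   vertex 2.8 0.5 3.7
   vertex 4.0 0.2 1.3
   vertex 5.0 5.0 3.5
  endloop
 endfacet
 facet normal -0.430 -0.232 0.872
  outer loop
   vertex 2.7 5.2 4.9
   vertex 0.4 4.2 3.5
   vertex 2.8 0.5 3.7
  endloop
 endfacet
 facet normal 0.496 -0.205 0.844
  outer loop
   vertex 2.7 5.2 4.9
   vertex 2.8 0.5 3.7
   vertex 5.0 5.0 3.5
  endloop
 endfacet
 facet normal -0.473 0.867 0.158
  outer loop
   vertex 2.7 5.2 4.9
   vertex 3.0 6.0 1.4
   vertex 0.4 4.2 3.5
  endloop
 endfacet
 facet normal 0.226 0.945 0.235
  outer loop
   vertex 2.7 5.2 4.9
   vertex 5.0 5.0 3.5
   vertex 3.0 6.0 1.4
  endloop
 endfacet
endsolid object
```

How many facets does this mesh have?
8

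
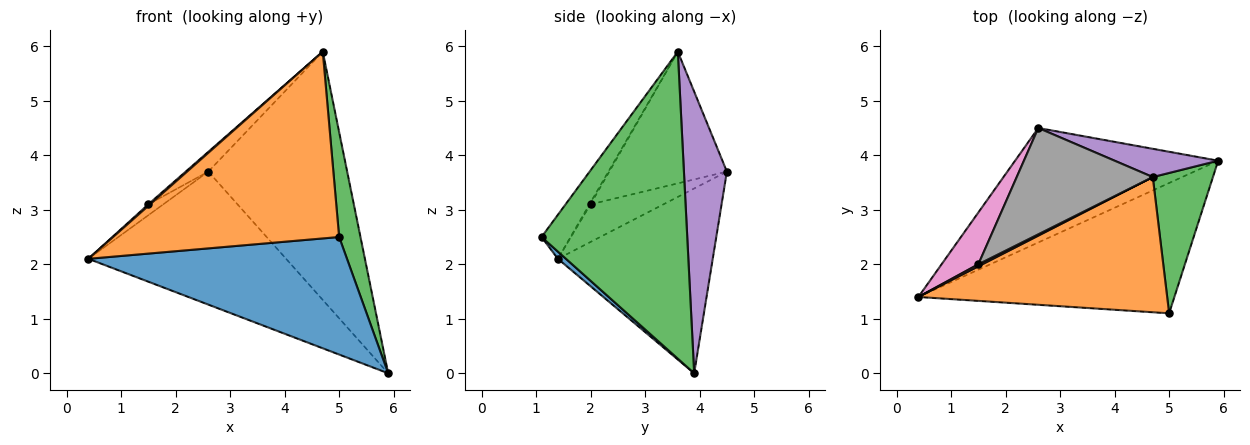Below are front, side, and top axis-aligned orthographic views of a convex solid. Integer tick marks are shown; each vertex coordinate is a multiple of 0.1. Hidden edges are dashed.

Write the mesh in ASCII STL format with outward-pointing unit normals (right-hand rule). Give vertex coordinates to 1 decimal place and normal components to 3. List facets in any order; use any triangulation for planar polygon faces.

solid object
 facet normal 0.021 -0.670 -0.742
  outer loop
   vertex 5.0 1.1 2.5
   vertex 0.4 1.4 2.1
   vertex 5.9 3.9 0.0
  endloop
 endfacet
 facet normal -0.103 -0.806 0.583
  outer loop
   vertex 4.7 3.6 5.9
   vertex 0.4 1.4 2.1
   vertex 5.0 1.1 2.5
  endloop
 endfacet
 facet normal 0.971 -0.142 0.190
  outer loop
   vertex 4.7 3.6 5.9
   vertex 5.0 1.1 2.5
   vertex 5.9 3.9 0.0
  endloop
 endfacet
 facet normal -0.510 0.652 -0.561
  outer loop
   vertex 2.6 4.5 3.7
   vertex 5.9 3.9 0.0
   vertex 0.4 1.4 2.1
  endloop
 endfacet
 facet normal 0.294 0.950 0.108
  outer loop
   vertex 2.6 4.5 3.7
   vertex 4.7 3.6 5.9
   vertex 5.9 3.9 0.0
  endloop
 endfacet
 facet normal -0.371 -0.557 0.743
  outer loop
   vertex 1.5 2.0 3.1
   vertex 0.4 1.4 2.1
   vertex 4.7 3.6 5.9
  endloop
 endfacet
 facet normal -0.708 0.146 0.691
  outer loop
   vertex 1.5 2.0 3.1
   vertex 2.6 4.5 3.7
   vertex 0.4 1.4 2.1
  endloop
 endfacet
 facet normal -0.689 0.132 0.712
  outer loop
   vertex 1.5 2.0 3.1
   vertex 4.7 3.6 5.9
   vertex 2.6 4.5 3.7
  endloop
 endfacet
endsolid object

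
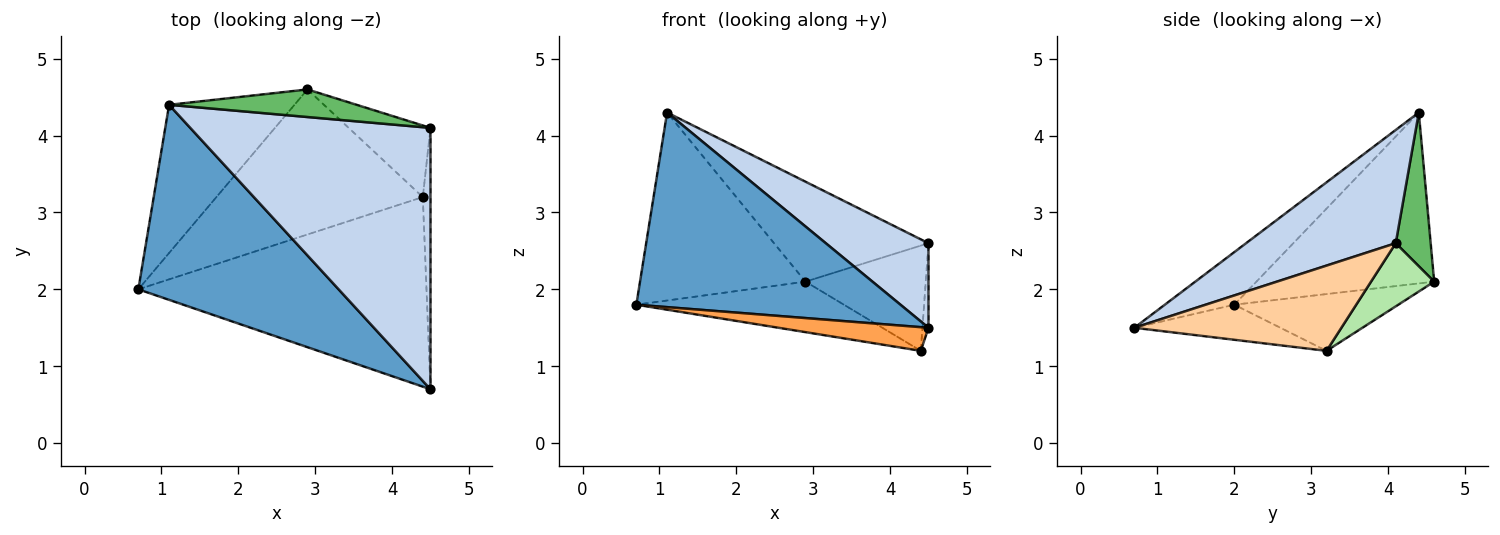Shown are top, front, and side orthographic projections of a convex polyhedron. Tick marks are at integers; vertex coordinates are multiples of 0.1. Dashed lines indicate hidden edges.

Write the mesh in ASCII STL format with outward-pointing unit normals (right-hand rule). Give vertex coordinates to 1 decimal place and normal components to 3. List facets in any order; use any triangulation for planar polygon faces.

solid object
 facet normal -0.183 -0.694 0.696
  outer loop
   vertex 1.1 4.4 4.3
   vertex 0.7 2.0 1.8
   vertex 4.5 0.7 1.5
  endloop
 endfacet
 facet normal 0.409 -0.281 0.868
  outer loop
   vertex 1.1 4.4 4.3
   vertex 4.5 0.7 1.5
   vertex 4.5 4.1 2.6
  endloop
 endfacet
 facet normal -0.120 -0.123 -0.985
  outer loop
   vertex 4.4 3.2 1.2
   vertex 4.5 0.7 1.5
   vertex 0.7 2.0 1.8
  endloop
 endfacet
 facet normal 0.996 0.029 -0.090
  outer loop
   vertex 4.4 3.2 1.2
   vertex 4.5 4.1 2.6
   vertex 4.5 0.7 1.5
  endloop
 endfacet
 facet normal 0.213 0.942 0.260
  outer loop
   vertex 2.9 4.6 2.1
   vertex 1.1 4.4 4.3
   vertex 4.5 4.1 2.6
  endloop
 endfacet
 facet normal 0.398 0.758 -0.516
  outer loop
   vertex 2.9 4.6 2.1
   vertex 4.5 4.1 2.6
   vertex 4.4 3.2 1.2
  endloop
 endfacet
 facet normal -0.645 0.600 -0.473
  outer loop
   vertex 2.9 4.6 2.1
   vertex 0.7 2.0 1.8
   vertex 1.1 4.4 4.3
  endloop
 endfacet
 facet normal -0.251 0.318 -0.914
  outer loop
   vertex 2.9 4.6 2.1
   vertex 4.4 3.2 1.2
   vertex 0.7 2.0 1.8
  endloop
 endfacet
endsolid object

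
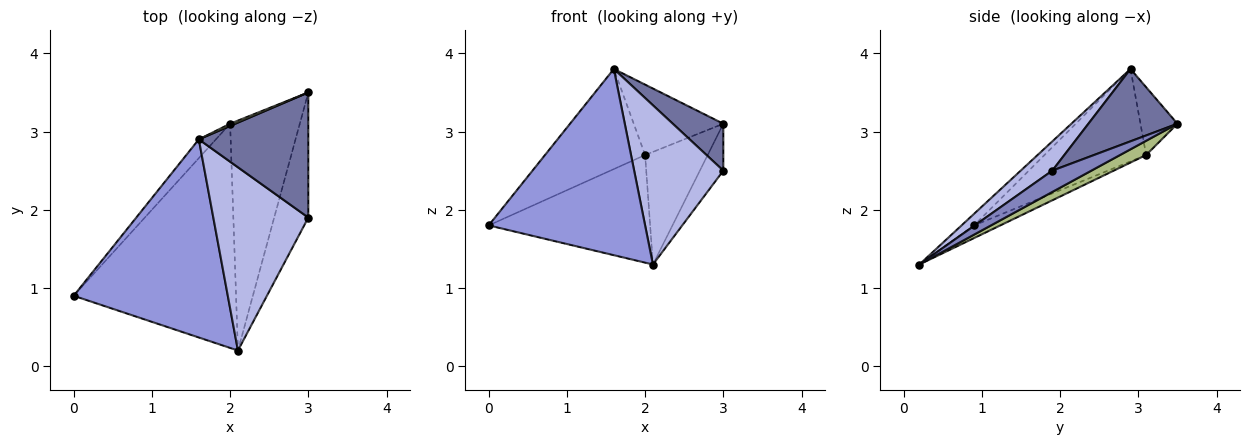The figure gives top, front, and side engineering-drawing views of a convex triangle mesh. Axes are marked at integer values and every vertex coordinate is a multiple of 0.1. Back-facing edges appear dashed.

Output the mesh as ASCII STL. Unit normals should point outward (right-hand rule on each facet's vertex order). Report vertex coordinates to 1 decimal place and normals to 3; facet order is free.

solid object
 facet normal 0.526 -0.299 0.796
  outer loop
   vertex 1.6 2.9 3.8
   vertex 3.0 1.9 2.5
   vertex 3.0 3.5 3.1
  endloop
 endfacet
 facet normal 0.505 0.303 -0.808
  outer loop
   vertex 2.1 0.2 1.3
   vertex 3.0 3.5 3.1
   vertex 3.0 1.9 2.5
  endloop
 endfacet
 facet normal -0.055 -0.684 0.728
  outer loop
   vertex 2.1 0.2 1.3
   vertex 1.6 2.9 3.8
   vertex 0.0 0.9 1.8
  endloop
 endfacet
 facet normal 0.226 -0.639 0.735
  outer loop
   vertex 2.1 0.2 1.3
   vertex 3.0 1.9 2.5
   vertex 1.6 2.9 3.8
  endloop
 endfacet
 facet normal -0.070 0.432 -0.899
  outer loop
   vertex 2.0 3.1 2.7
   vertex 2.1 0.2 1.3
   vertex 0.0 0.9 1.8
  endloop
 endfacet
 facet normal 0.180 0.433 -0.883
  outer loop
   vertex 2.0 3.1 2.7
   vertex 3.0 3.5 3.1
   vertex 2.1 0.2 1.3
  endloop
 endfacet
 facet normal -0.706 0.696 -0.130
  outer loop
   vertex 2.0 3.1 2.7
   vertex 0.0 0.9 1.8
   vertex 1.6 2.9 3.8
  endloop
 endfacet
 facet normal -0.381 0.924 0.029
  outer loop
   vertex 2.0 3.1 2.7
   vertex 1.6 2.9 3.8
   vertex 3.0 3.5 3.1
  endloop
 endfacet
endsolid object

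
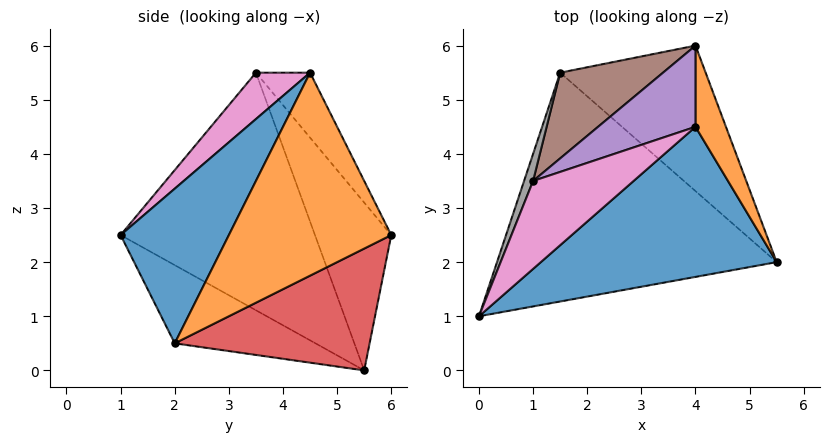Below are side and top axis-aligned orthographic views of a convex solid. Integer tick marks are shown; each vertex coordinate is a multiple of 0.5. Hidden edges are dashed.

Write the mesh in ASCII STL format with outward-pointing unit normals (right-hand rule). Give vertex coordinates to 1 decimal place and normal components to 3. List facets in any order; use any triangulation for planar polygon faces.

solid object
 facet normal 0.327 -0.802 0.499
  outer loop
   vertex 4.0 4.5 5.5
   vertex 0.0 1.0 2.5
   vertex 5.5 2.0 0.5
  endloop
 endfacet
 facet normal 0.948 0.284 0.142
  outer loop
   vertex 4.0 4.5 5.5
   vertex 5.5 2.0 0.5
   vertex 4.0 6.0 2.5
  endloop
 endfacet
 facet normal -0.246 -0.407 -0.880
  outer loop
   vertex 1.5 5.5 0.0
   vertex 5.5 2.0 0.5
   vertex 0.0 1.0 2.5
  endloop
 endfacet
 facet normal 0.545 0.529 -0.650
  outer loop
   vertex 1.5 5.5 0.0
   vertex 4.0 6.0 2.5
   vertex 5.5 2.0 0.5
  endloop
 endfacet
 facet normal -0.286 0.857 0.429
  outer loop
   vertex 1.0 3.5 5.5
   vertex 4.0 4.5 5.5
   vertex 4.0 6.0 2.5
  endloop
 endfacet
 facet normal -0.442 0.855 0.271
  outer loop
   vertex 1.0 3.5 5.5
   vertex 4.0 6.0 2.5
   vertex 1.5 5.5 0.0
  endloop
 endfacet
 facet normal 0.261 -0.783 0.565
  outer loop
   vertex 1.0 3.5 5.5
   vertex 0.0 1.0 2.5
   vertex 4.0 4.5 5.5
  endloop
 endfacet
 facet normal -0.942 0.334 0.036
  outer loop
   vertex 1.0 3.5 5.5
   vertex 1.5 5.5 0.0
   vertex 0.0 1.0 2.5
  endloop
 endfacet
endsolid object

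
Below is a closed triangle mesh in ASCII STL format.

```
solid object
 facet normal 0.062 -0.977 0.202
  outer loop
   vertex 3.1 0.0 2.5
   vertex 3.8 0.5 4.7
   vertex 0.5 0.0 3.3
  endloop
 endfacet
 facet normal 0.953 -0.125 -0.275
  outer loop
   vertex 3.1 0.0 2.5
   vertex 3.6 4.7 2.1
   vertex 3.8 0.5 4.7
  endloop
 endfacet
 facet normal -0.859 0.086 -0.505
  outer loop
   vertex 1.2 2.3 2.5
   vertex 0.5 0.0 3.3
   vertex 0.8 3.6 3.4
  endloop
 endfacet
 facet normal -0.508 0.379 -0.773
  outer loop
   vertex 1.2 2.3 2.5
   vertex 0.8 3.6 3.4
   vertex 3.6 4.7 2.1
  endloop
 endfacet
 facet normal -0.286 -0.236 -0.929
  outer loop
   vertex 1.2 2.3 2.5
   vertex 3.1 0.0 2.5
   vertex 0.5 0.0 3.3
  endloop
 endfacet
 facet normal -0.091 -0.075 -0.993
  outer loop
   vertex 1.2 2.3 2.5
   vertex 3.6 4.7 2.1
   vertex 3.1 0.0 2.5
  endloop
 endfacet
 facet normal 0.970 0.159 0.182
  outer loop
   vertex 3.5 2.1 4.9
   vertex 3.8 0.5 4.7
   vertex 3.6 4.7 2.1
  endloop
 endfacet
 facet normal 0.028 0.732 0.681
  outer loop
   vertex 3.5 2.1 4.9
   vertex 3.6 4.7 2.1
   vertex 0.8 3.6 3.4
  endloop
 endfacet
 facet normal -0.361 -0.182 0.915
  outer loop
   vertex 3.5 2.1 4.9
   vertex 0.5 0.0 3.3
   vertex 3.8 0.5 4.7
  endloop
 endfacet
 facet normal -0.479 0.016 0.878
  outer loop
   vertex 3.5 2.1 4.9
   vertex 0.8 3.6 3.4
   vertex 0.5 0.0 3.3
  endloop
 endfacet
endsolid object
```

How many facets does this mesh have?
10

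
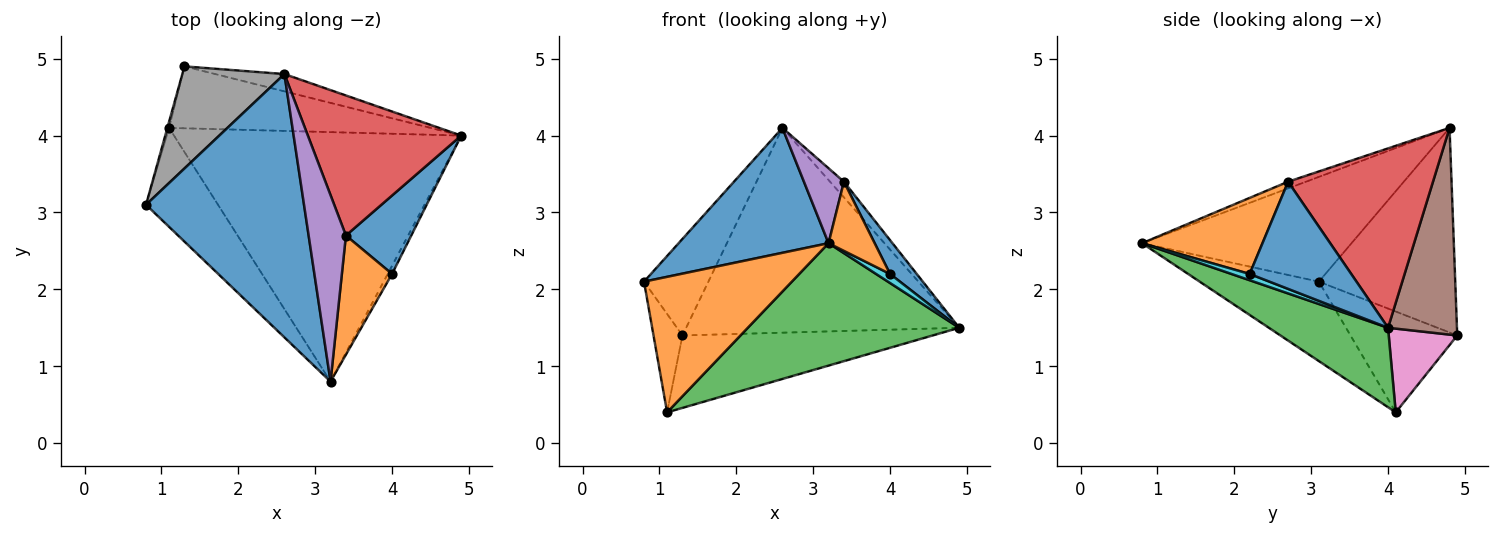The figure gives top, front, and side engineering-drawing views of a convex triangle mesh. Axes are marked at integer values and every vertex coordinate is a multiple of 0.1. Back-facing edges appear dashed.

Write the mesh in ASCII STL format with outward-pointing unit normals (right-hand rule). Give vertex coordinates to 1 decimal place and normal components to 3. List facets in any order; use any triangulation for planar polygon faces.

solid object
 facet normal -0.514 -0.368 0.775
  outer loop
   vertex 2.6 4.8 4.1
   vertex 0.8 3.1 2.1
   vertex 3.2 0.8 2.6
  endloop
 endfacet
 facet normal -0.546 -0.677 -0.494
  outer loop
   vertex 1.1 4.1 0.4
   vertex 3.2 0.8 2.6
   vertex 0.8 3.1 2.1
  endloop
 endfacet
 facet normal 0.241 -0.428 -0.871
  outer loop
   vertex 1.1 4.1 0.4
   vertex 4.9 4.0 1.5
   vertex 3.2 0.8 2.6
  endloop
 endfacet
 facet normal 0.758 0.073 0.648
  outer loop
   vertex 3.4 2.7 3.4
   vertex 4.9 4.0 1.5
   vertex 2.6 4.8 4.1
  endloop
 endfacet
 facet normal -0.165 -0.368 0.915
  outer loop
   vertex 3.4 2.7 3.4
   vertex 2.6 4.8 4.1
   vertex 3.2 0.8 2.6
  endloop
 endfacet
 facet normal 0.244 0.966 -0.082
  outer loop
   vertex 1.3 4.9 1.4
   vertex 2.6 4.8 4.1
   vertex 4.9 4.0 1.5
  endloop
 endfacet
 facet normal 0.204 0.744 -0.636
  outer loop
   vertex 1.3 4.9 1.4
   vertex 4.9 4.0 1.5
   vertex 1.1 4.1 0.4
  endloop
 endfacet
 facet normal -0.824 0.389 0.411
  outer loop
   vertex 1.3 4.9 1.4
   vertex 0.8 3.1 2.1
   vertex 2.6 4.8 4.1
  endloop
 endfacet
 facet normal -0.965 0.262 -0.016
  outer loop
   vertex 1.3 4.9 1.4
   vertex 1.1 4.1 0.4
   vertex 0.8 3.1 2.1
  endloop
 endfacet
 facet normal 0.695 -0.535 -0.481
  outer loop
   vertex 4.0 2.2 2.2
   vertex 3.2 0.8 2.6
   vertex 4.9 4.0 1.5
  endloop
 endfacet
 facet normal 0.833 -0.219 0.508
  outer loop
   vertex 4.0 2.2 2.2
   vertex 4.9 4.0 1.5
   vertex 3.4 2.7 3.4
  endloop
 endfacet
 facet normal 0.795 -0.305 0.524
  outer loop
   vertex 4.0 2.2 2.2
   vertex 3.4 2.7 3.4
   vertex 3.2 0.8 2.6
  endloop
 endfacet
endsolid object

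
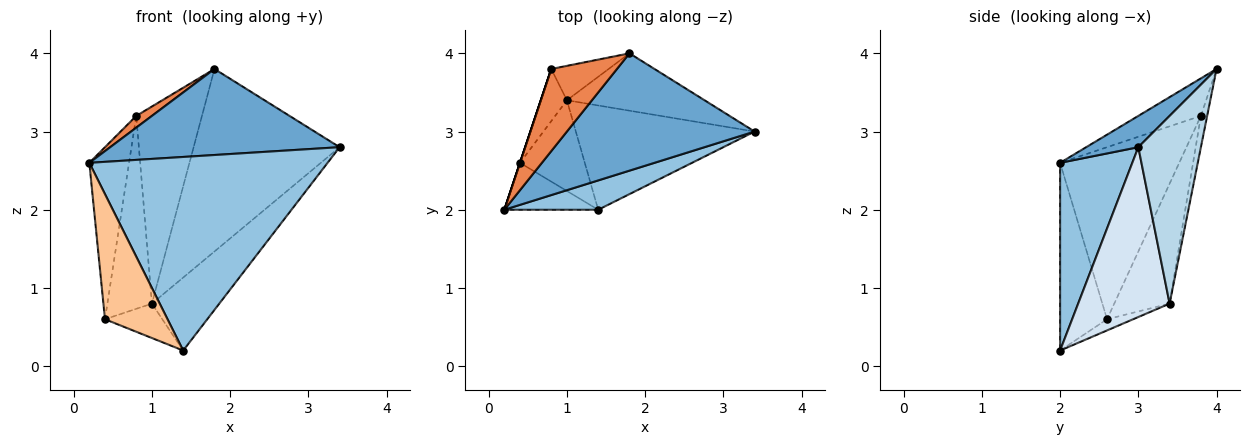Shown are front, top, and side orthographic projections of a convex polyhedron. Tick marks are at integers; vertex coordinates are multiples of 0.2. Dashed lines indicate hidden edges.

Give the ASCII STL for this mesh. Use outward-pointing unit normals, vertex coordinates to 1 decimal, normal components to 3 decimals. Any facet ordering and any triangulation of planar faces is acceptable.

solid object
 facet normal 0.133 -0.586 0.799
  outer loop
   vertex 1.8 4.0 3.8
   vertex 0.2 2.0 2.6
   vertex 3.4 3.0 2.8
  endloop
 endfacet
 facet normal 0.287 -0.947 0.144
  outer loop
   vertex 1.4 2.0 0.2
   vertex 3.4 3.0 2.8
   vertex 0.2 2.0 2.6
  endloop
 endfacet
 facet normal 0.378 0.883 -0.278
  outer loop
   vertex 1.0 3.4 0.8
   vertex 1.8 4.0 3.8
   vertex 3.4 3.0 2.8
  endloop
 endfacet
 facet normal 0.614 0.453 -0.647
  outer loop
   vertex 1.0 3.4 0.8
   vertex 3.4 3.0 2.8
   vertex 1.4 2.0 0.2
  endloop
 endfacet
 facet normal -0.492 -0.123 0.862
  outer loop
   vertex 0.8 3.8 3.2
   vertex 0.2 2.0 2.6
   vertex 1.8 4.0 3.8
  endloop
 endfacet
 facet normal -0.093 0.981 -0.171
  outer loop
   vertex 0.8 3.8 3.2
   vertex 1.8 4.0 3.8
   vertex 1.0 3.4 0.8
  endloop
 endfacet
 facet normal -0.575 -0.766 -0.287
  outer loop
   vertex 0.4 2.6 0.6
   vertex 1.4 2.0 0.2
   vertex 0.2 2.0 2.6
  endloop
 endfacet
 facet normal -0.159 0.350 -0.923
  outer loop
   vertex 0.4 2.6 0.6
   vertex 1.0 3.4 0.8
   vertex 1.4 2.0 0.2
  endloop
 endfacet
 facet normal -0.949 0.316 0.000
  outer loop
   vertex 0.4 2.6 0.6
   vertex 0.2 2.0 2.6
   vertex 0.8 3.8 3.2
  endloop
 endfacet
 facet normal -0.768 0.618 -0.167
  outer loop
   vertex 0.4 2.6 0.6
   vertex 0.8 3.8 3.2
   vertex 1.0 3.4 0.8
  endloop
 endfacet
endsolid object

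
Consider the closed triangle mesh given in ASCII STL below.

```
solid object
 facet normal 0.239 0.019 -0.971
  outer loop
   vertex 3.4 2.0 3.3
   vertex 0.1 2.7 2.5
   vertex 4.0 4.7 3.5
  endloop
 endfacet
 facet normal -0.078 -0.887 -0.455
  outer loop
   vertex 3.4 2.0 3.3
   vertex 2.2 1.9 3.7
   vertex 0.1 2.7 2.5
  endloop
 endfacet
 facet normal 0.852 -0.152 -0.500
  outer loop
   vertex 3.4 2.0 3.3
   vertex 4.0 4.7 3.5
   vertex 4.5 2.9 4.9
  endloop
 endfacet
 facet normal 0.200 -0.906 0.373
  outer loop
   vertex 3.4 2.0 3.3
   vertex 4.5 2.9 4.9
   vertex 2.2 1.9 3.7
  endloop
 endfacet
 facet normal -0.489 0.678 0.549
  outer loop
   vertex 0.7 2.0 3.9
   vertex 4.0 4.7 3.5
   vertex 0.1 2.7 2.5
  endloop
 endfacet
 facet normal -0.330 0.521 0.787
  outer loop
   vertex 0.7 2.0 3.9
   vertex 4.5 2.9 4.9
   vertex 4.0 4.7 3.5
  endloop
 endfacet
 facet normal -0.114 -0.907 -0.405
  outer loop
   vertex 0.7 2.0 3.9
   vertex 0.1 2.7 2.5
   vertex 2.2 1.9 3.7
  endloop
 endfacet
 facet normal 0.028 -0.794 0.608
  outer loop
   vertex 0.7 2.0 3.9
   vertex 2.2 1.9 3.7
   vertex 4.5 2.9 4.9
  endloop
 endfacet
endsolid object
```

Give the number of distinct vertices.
6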